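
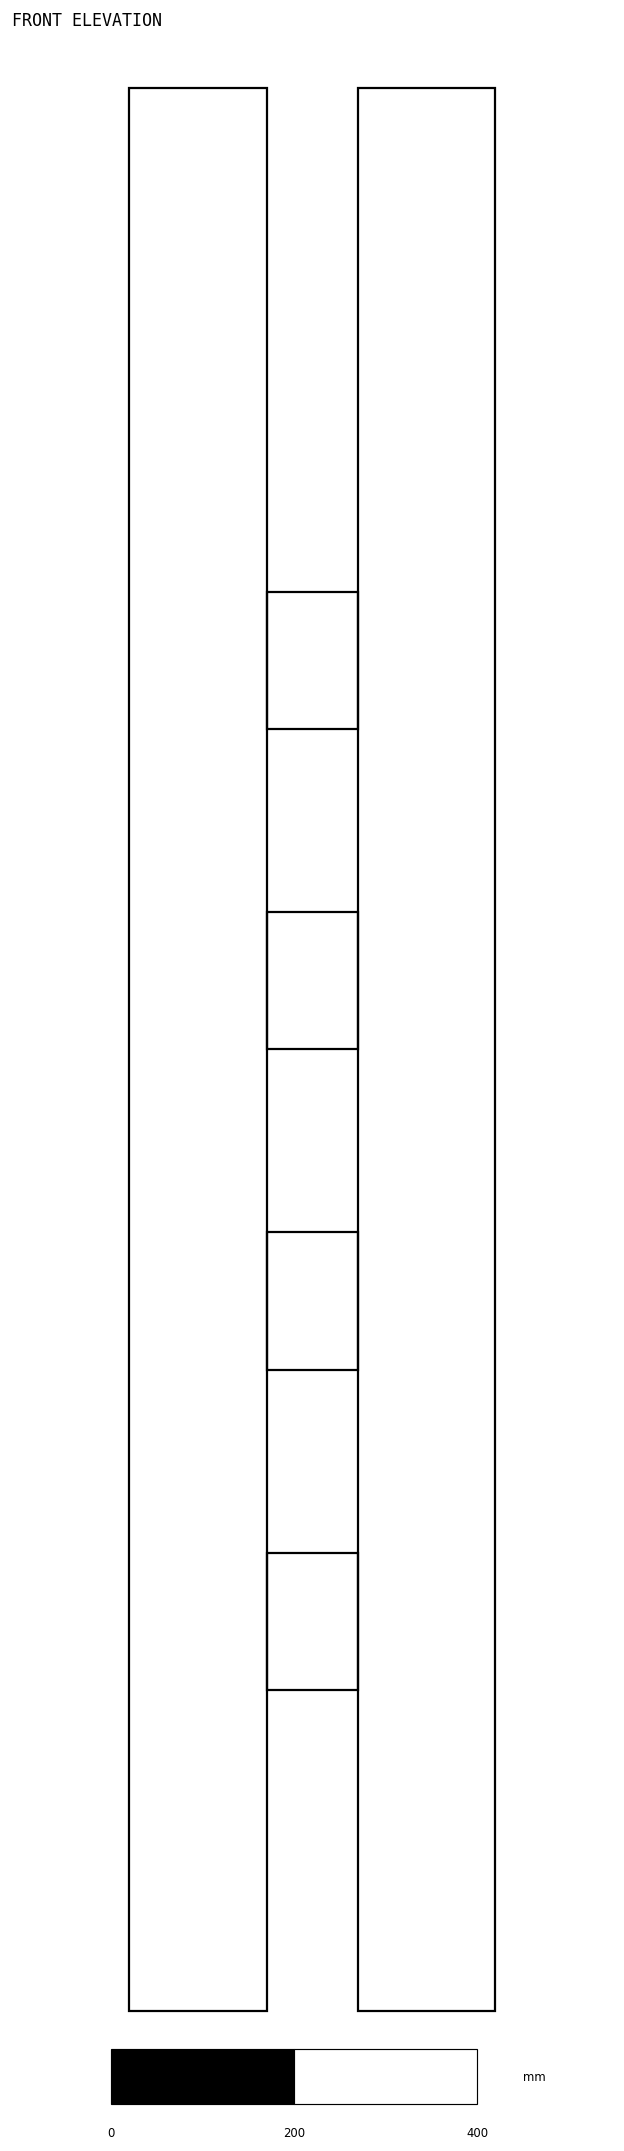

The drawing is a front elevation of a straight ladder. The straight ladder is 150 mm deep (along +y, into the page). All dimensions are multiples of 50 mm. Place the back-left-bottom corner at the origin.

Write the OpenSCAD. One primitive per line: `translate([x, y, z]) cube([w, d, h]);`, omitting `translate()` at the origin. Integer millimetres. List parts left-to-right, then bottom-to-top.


cube([150, 150, 2100]);
translate([150, 0, 350]) cube([100, 150, 150]);
translate([150, 0, 700]) cube([100, 150, 150]);
translate([150, 0, 1050]) cube([100, 150, 150]);
translate([150, 0, 1400]) cube([100, 150, 150]);
translate([250, 0, 0]) cube([150, 150, 2100]);


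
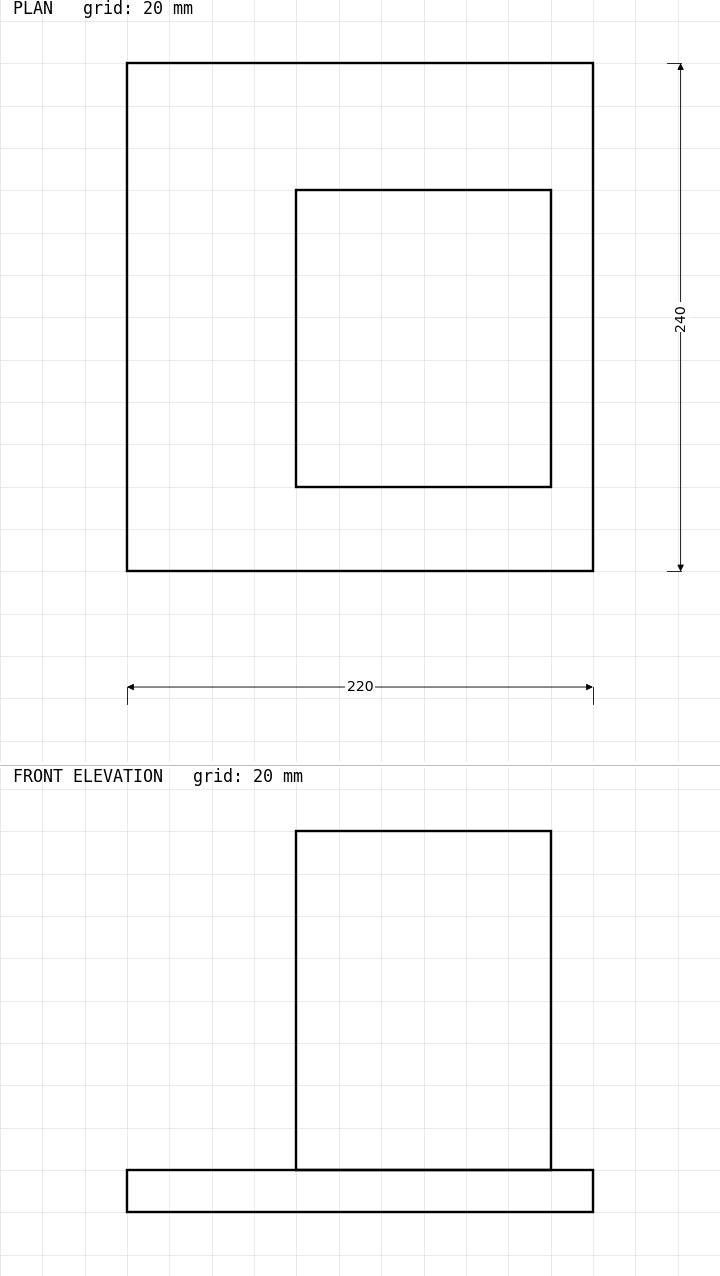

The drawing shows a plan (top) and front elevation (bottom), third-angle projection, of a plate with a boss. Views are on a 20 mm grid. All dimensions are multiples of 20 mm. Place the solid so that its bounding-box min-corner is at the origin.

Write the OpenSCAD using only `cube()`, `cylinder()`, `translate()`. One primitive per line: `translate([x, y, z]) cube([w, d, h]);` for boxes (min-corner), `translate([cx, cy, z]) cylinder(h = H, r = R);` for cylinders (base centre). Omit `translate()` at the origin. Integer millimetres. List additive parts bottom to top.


cube([220, 240, 20]);
translate([80, 40, 20]) cube([120, 140, 160]);


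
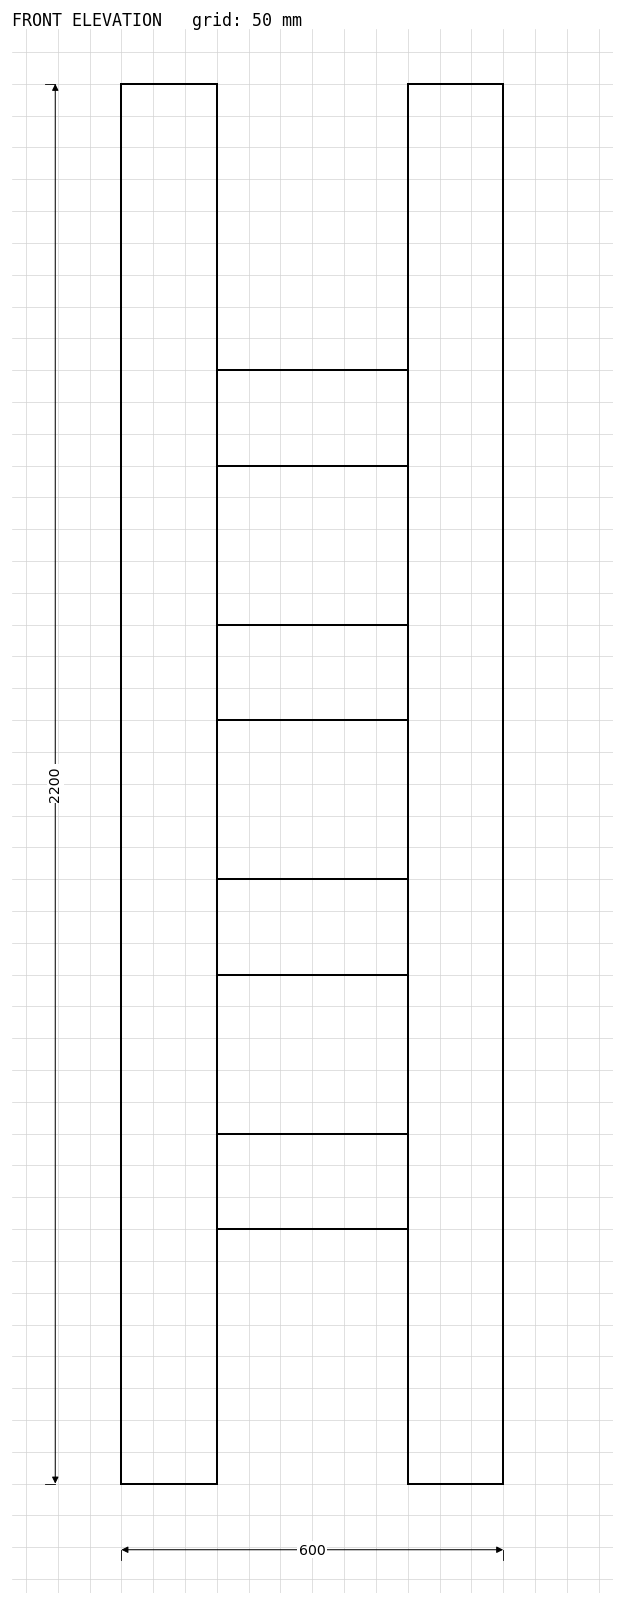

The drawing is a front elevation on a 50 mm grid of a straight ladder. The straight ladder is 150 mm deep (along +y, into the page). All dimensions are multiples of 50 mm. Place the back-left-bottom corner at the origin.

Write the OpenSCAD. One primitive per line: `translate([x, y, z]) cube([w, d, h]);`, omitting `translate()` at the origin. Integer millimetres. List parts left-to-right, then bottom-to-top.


cube([150, 150, 2200]);
translate([150, 0, 400]) cube([300, 150, 150]);
translate([150, 0, 800]) cube([300, 150, 150]);
translate([150, 0, 1200]) cube([300, 150, 150]);
translate([150, 0, 1600]) cube([300, 150, 150]);
translate([450, 0, 0]) cube([150, 150, 2200]);


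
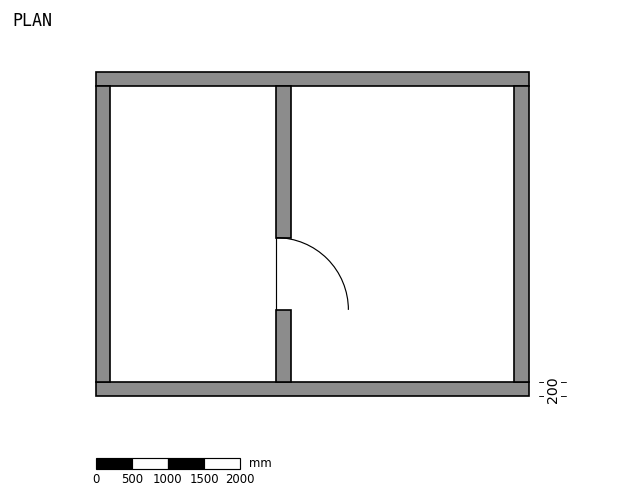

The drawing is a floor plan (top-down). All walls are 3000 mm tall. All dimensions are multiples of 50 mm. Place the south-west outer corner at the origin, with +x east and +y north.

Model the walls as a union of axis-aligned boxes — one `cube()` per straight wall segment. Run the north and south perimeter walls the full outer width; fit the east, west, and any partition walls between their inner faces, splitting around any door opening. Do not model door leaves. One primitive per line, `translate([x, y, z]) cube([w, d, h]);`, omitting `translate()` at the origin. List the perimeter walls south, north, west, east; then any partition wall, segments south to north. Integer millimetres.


cube([6000, 200, 3000]);
translate([0, 4300, 0]) cube([6000, 200, 3000]);
translate([0, 200, 0]) cube([200, 4100, 3000]);
translate([5800, 200, 0]) cube([200, 4100, 3000]);
translate([2500, 200, 0]) cube([200, 1000, 3000]);
translate([2500, 2200, 0]) cube([200, 2100, 3000]);


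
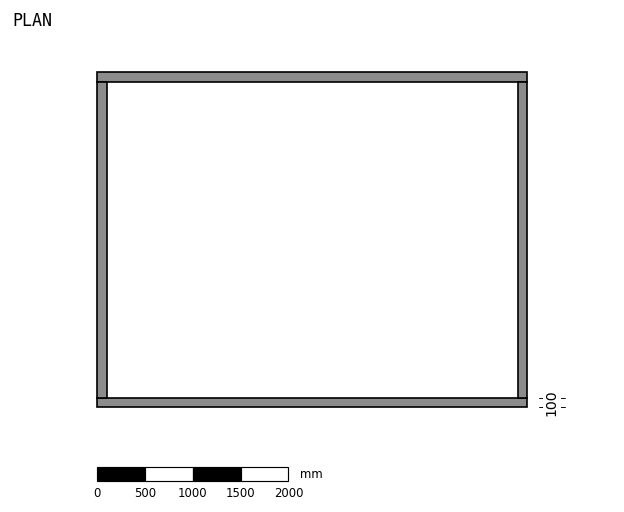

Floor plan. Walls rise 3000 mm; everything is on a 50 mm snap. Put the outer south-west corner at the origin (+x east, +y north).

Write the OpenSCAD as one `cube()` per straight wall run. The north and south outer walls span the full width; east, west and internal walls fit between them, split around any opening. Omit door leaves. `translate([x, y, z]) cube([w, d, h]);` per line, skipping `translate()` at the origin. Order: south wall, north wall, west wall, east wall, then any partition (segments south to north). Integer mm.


cube([4500, 100, 3000]);
translate([0, 3400, 0]) cube([4500, 100, 3000]);
translate([0, 100, 0]) cube([100, 3300, 3000]);
translate([4400, 100, 0]) cube([100, 3300, 3000]);


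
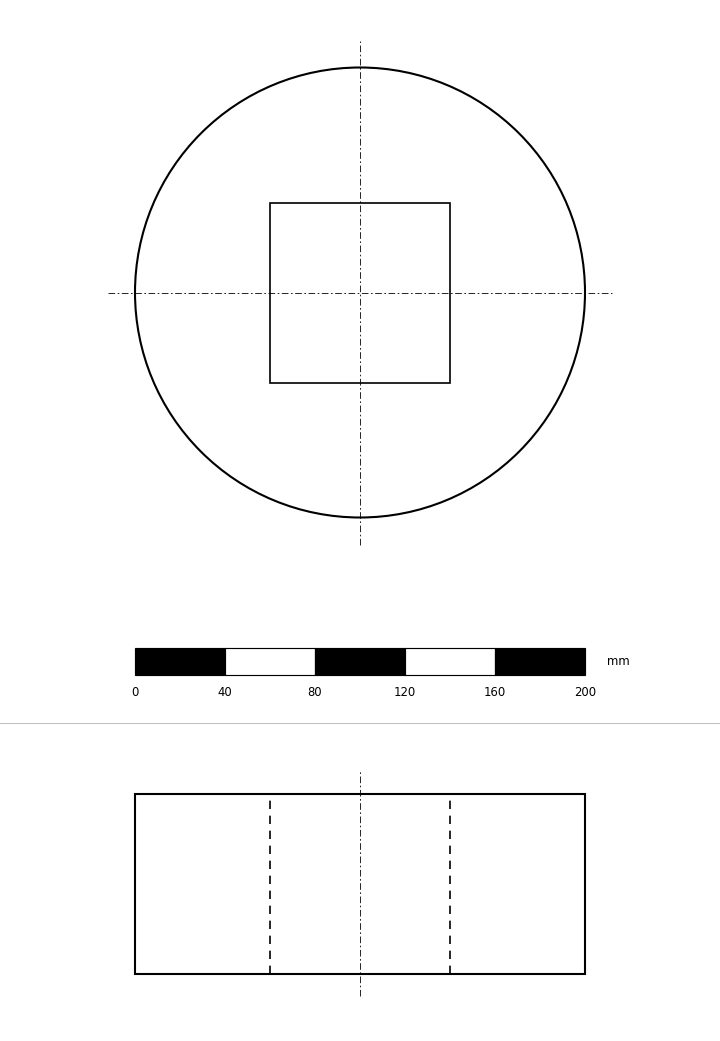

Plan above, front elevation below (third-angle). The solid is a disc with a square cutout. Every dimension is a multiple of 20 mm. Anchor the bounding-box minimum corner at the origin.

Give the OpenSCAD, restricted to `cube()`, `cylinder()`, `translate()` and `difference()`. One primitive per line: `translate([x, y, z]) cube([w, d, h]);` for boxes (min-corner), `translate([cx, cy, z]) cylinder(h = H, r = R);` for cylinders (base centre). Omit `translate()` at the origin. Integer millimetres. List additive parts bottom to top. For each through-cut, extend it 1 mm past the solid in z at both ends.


difference() {
  translate([100, 100, 0]) cylinder(h = 80, r = 100);
  translate([60, 60, -1]) cube([80, 80, 82]);
}


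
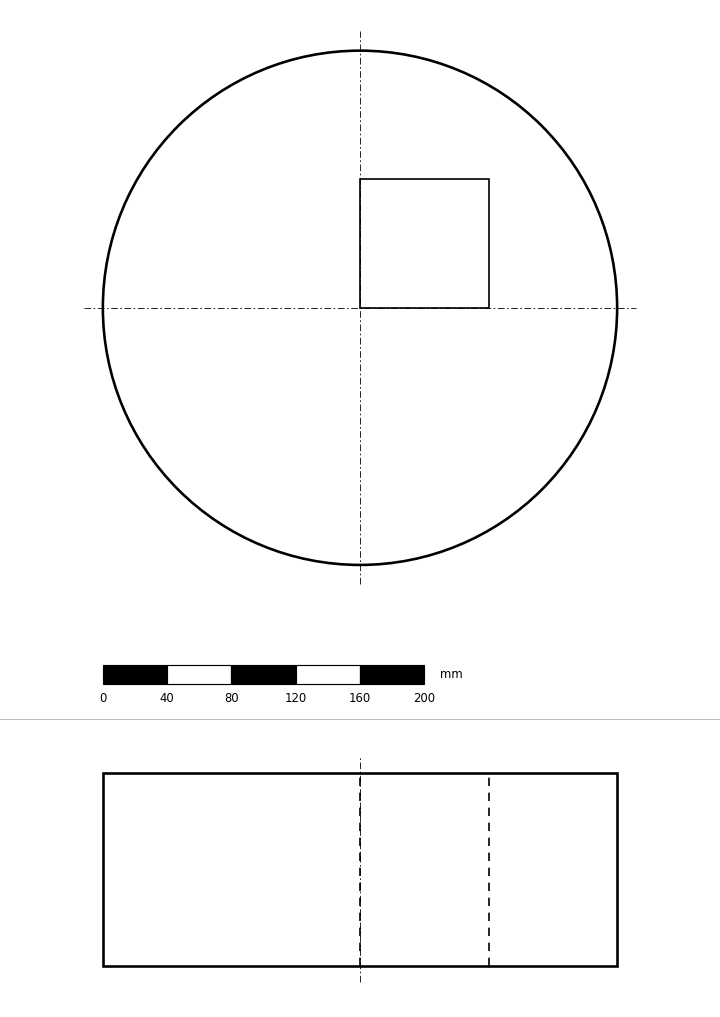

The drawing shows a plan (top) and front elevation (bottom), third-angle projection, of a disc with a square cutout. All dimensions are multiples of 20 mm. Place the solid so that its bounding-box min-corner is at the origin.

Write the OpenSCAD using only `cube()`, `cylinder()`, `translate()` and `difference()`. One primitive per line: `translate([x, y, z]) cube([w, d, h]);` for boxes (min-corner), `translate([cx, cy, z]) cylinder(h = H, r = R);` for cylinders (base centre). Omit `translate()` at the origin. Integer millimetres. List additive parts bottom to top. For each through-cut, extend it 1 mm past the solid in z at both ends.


difference() {
  translate([160, 160, 0]) cylinder(h = 120, r = 160);
  translate([160, 160, -1]) cube([80, 80, 122]);
}


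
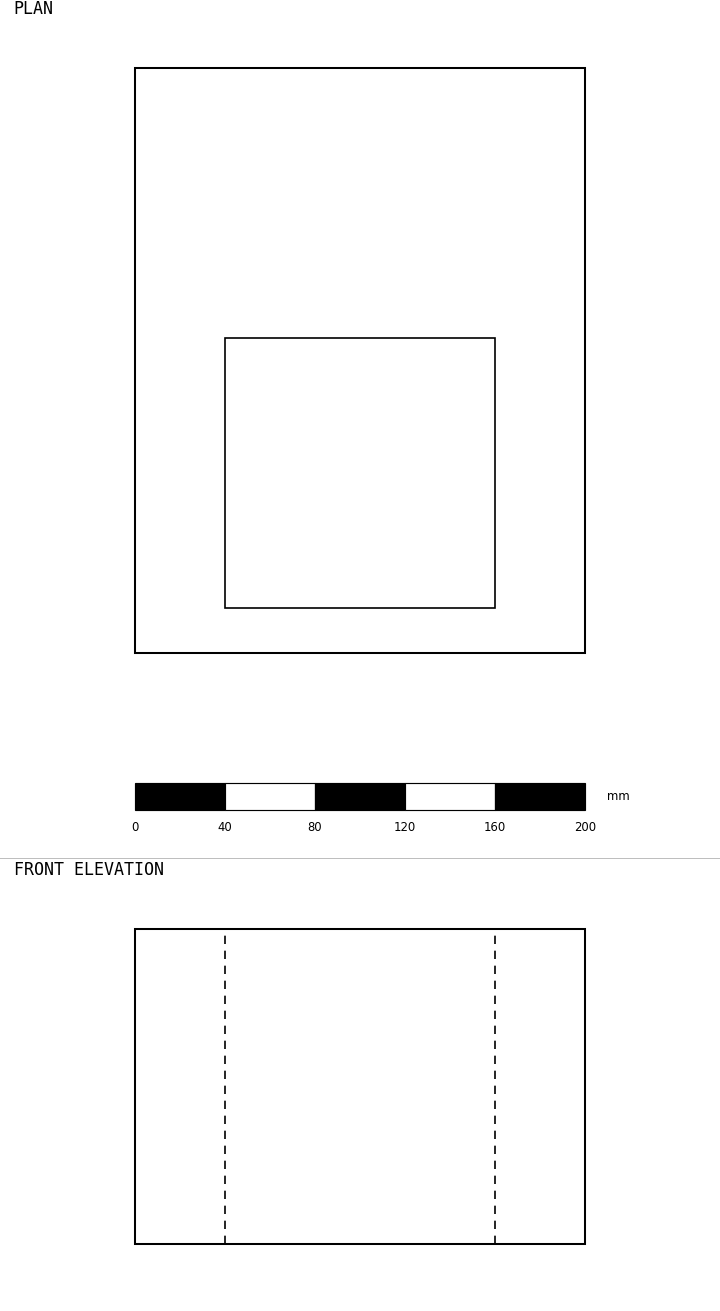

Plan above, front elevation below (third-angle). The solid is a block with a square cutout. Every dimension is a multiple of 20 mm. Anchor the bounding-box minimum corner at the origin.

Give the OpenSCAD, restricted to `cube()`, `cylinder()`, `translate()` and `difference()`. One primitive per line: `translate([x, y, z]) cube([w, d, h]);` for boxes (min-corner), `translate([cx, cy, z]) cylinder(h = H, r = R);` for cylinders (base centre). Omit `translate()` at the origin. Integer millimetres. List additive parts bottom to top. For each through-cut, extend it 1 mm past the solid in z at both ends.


difference() {
  cube([200, 260, 140]);
  translate([40, 20, -1]) cube([120, 120, 142]);
}


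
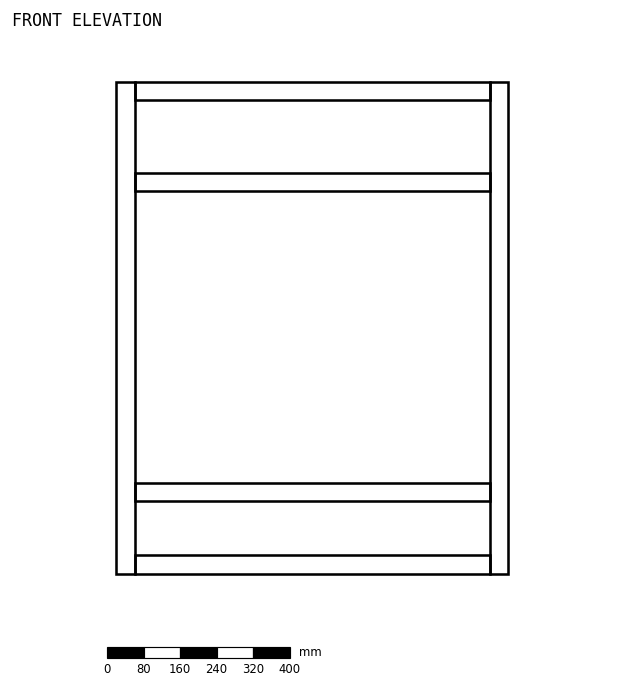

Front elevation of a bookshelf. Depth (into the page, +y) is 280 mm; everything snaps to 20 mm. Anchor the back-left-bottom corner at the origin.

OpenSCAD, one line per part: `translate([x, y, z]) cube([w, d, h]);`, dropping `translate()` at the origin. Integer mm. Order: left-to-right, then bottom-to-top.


cube([40, 280, 1080]);
translate([40, 0, 0]) cube([780, 280, 40]);
translate([40, 0, 160]) cube([780, 280, 40]);
translate([40, 0, 840]) cube([780, 280, 40]);
translate([40, 0, 1040]) cube([780, 280, 40]);
translate([820, 0, 0]) cube([40, 280, 1080]);


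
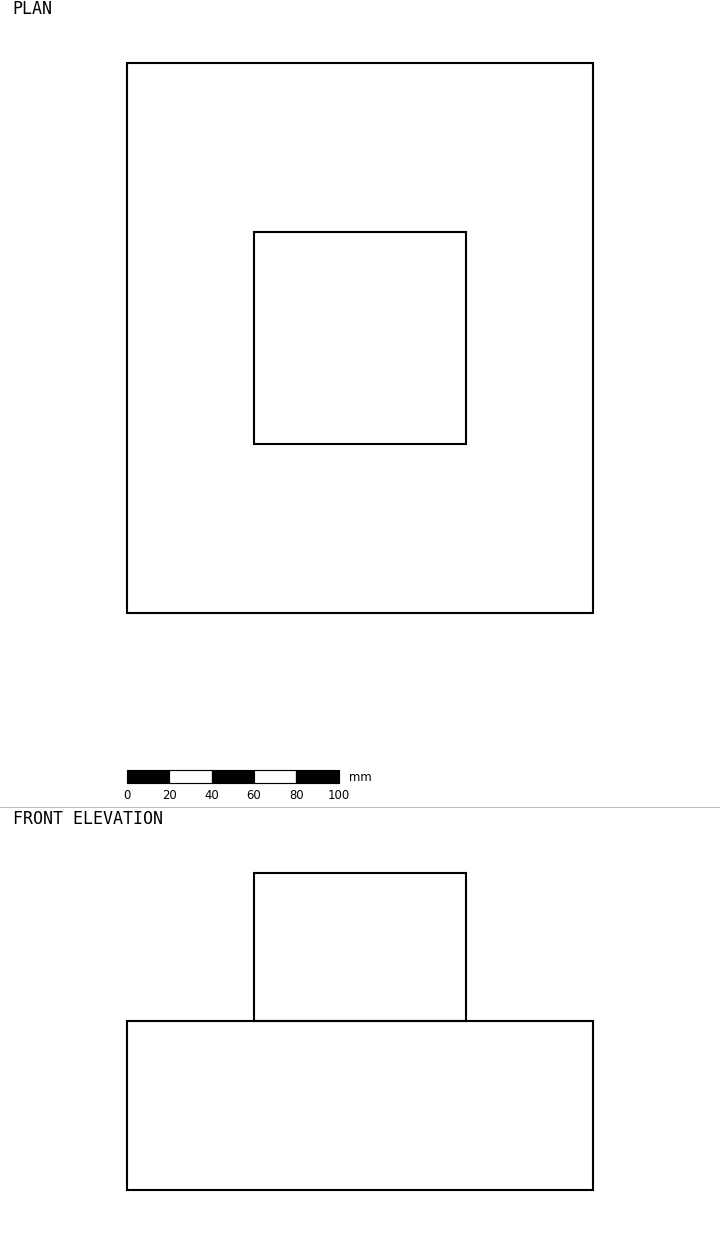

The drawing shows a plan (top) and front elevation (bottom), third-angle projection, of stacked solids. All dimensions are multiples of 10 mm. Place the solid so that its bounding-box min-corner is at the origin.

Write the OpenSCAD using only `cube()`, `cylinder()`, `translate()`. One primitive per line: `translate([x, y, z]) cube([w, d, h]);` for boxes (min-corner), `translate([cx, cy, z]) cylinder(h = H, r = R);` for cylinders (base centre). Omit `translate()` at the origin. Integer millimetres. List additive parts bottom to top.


cube([220, 260, 80]);
translate([60, 80, 80]) cube([100, 100, 70]);


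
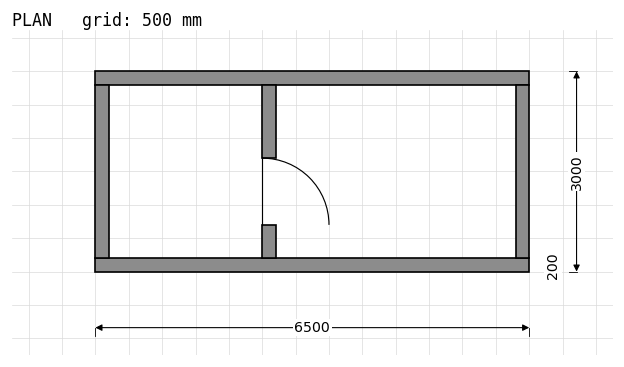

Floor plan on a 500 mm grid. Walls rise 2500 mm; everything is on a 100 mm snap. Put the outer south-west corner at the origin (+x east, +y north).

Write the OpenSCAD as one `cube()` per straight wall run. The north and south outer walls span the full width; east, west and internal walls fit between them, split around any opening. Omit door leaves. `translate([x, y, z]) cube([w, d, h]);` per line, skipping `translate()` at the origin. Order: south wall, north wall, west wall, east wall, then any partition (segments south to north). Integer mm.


cube([6500, 200, 2500]);
translate([0, 2800, 0]) cube([6500, 200, 2500]);
translate([0, 200, 0]) cube([200, 2600, 2500]);
translate([6300, 200, 0]) cube([200, 2600, 2500]);
translate([2500, 200, 0]) cube([200, 500, 2500]);
translate([2500, 1700, 0]) cube([200, 1100, 2500]);


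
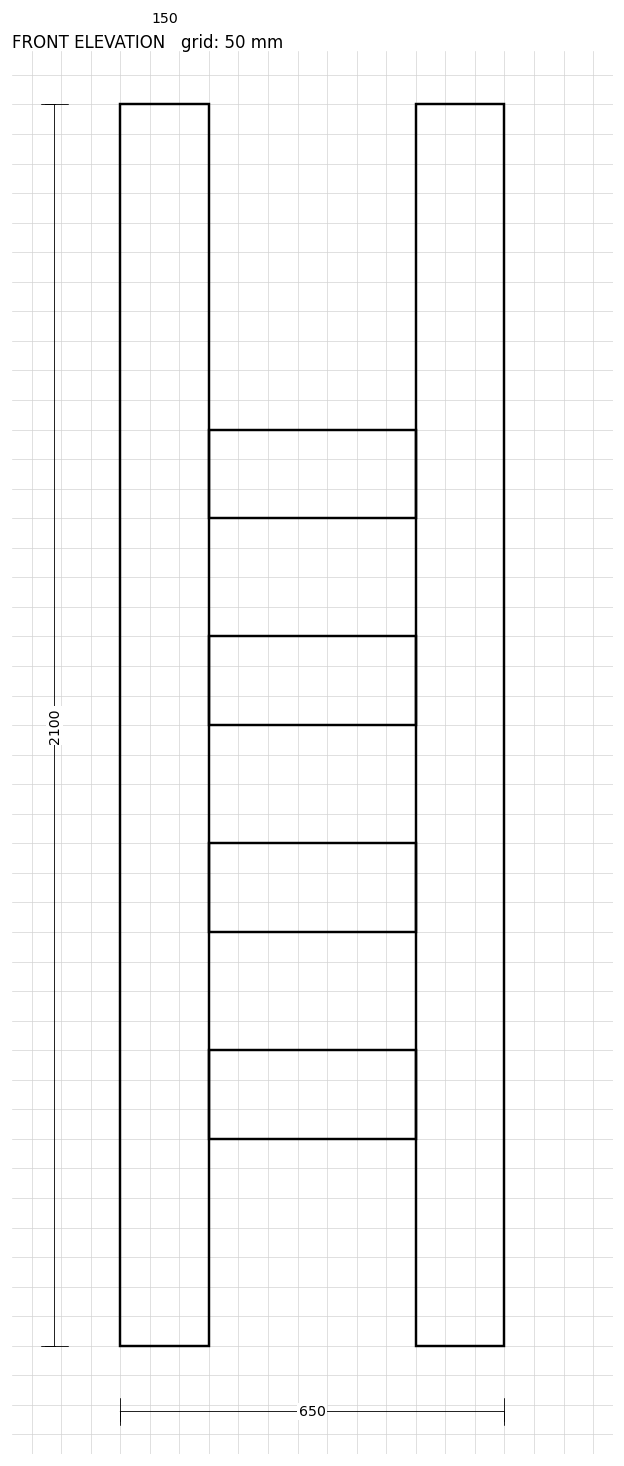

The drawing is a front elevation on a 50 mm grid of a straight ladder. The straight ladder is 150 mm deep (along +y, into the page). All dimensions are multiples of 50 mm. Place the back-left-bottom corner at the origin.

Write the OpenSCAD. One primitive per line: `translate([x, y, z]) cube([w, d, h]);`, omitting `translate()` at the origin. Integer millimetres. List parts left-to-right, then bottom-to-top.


cube([150, 150, 2100]);
translate([150, 0, 350]) cube([350, 150, 150]);
translate([150, 0, 700]) cube([350, 150, 150]);
translate([150, 0, 1050]) cube([350, 150, 150]);
translate([150, 0, 1400]) cube([350, 150, 150]);
translate([500, 0, 0]) cube([150, 150, 2100]);


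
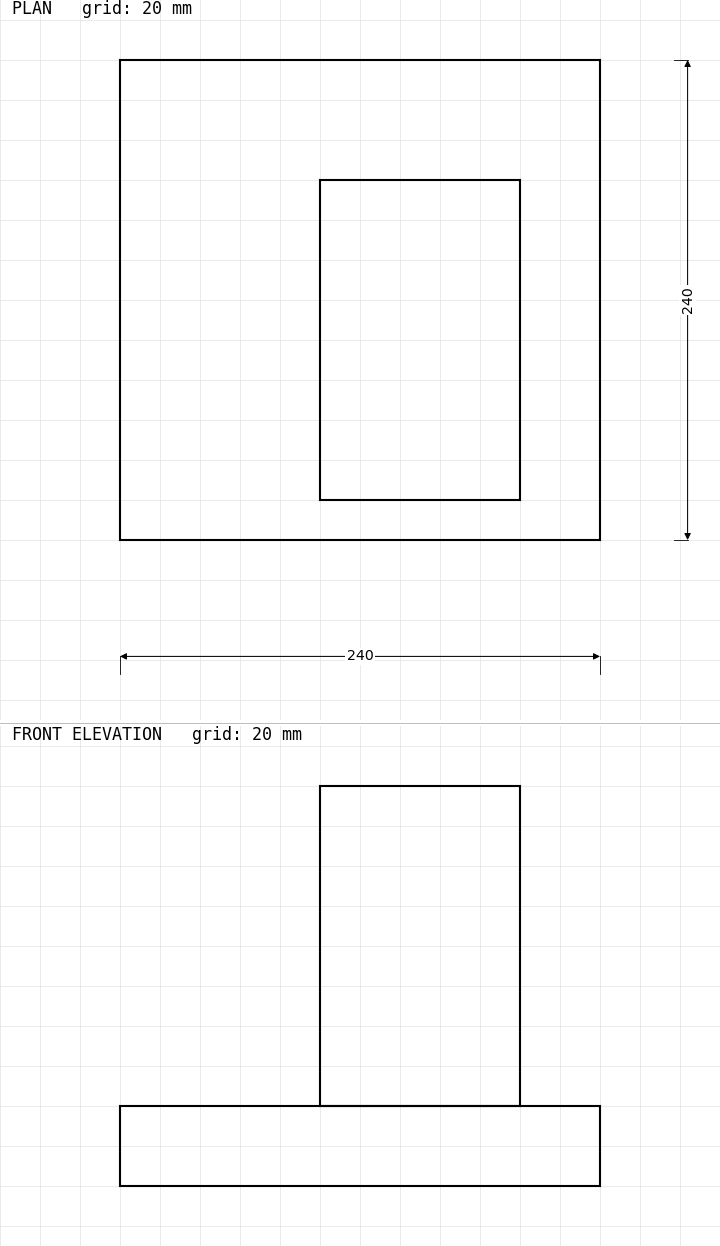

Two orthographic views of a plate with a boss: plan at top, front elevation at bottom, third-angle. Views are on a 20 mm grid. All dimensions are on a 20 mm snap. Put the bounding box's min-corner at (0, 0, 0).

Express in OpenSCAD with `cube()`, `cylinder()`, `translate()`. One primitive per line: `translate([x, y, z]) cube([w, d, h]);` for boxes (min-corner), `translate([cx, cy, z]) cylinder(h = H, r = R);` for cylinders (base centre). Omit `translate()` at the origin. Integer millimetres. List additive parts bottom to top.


cube([240, 240, 40]);
translate([100, 20, 40]) cube([100, 160, 160]);


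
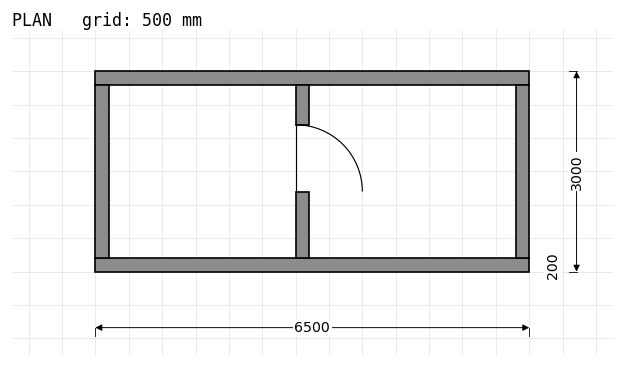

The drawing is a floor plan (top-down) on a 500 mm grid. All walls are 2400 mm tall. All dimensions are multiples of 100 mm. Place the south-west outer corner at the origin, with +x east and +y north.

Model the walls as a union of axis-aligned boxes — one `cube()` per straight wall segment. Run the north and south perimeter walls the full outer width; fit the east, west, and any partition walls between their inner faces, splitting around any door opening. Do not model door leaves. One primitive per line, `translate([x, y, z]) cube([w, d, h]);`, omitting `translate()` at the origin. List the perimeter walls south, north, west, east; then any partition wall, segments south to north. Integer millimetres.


cube([6500, 200, 2400]);
translate([0, 2800, 0]) cube([6500, 200, 2400]);
translate([0, 200, 0]) cube([200, 2600, 2400]);
translate([6300, 200, 0]) cube([200, 2600, 2400]);
translate([3000, 200, 0]) cube([200, 1000, 2400]);
translate([3000, 2200, 0]) cube([200, 600, 2400]);


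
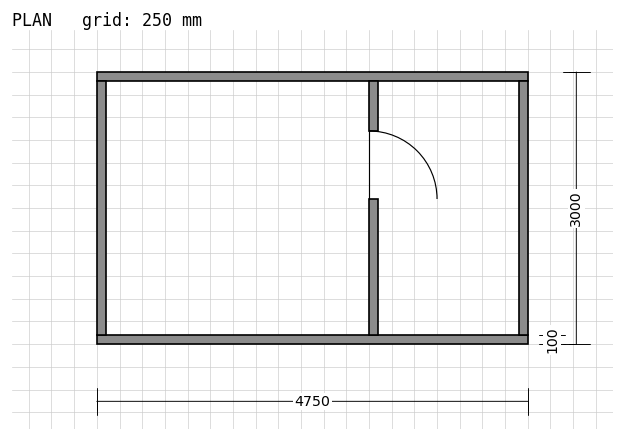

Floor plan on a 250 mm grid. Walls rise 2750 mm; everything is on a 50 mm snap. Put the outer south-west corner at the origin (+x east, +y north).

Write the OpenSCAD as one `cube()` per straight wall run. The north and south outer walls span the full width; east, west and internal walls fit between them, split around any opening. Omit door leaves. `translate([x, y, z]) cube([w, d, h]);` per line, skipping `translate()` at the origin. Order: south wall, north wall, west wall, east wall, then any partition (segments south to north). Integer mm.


cube([4750, 100, 2750]);
translate([0, 2900, 0]) cube([4750, 100, 2750]);
translate([0, 100, 0]) cube([100, 2800, 2750]);
translate([4650, 100, 0]) cube([100, 2800, 2750]);
translate([3000, 100, 0]) cube([100, 1500, 2750]);
translate([3000, 2350, 0]) cube([100, 550, 2750]);


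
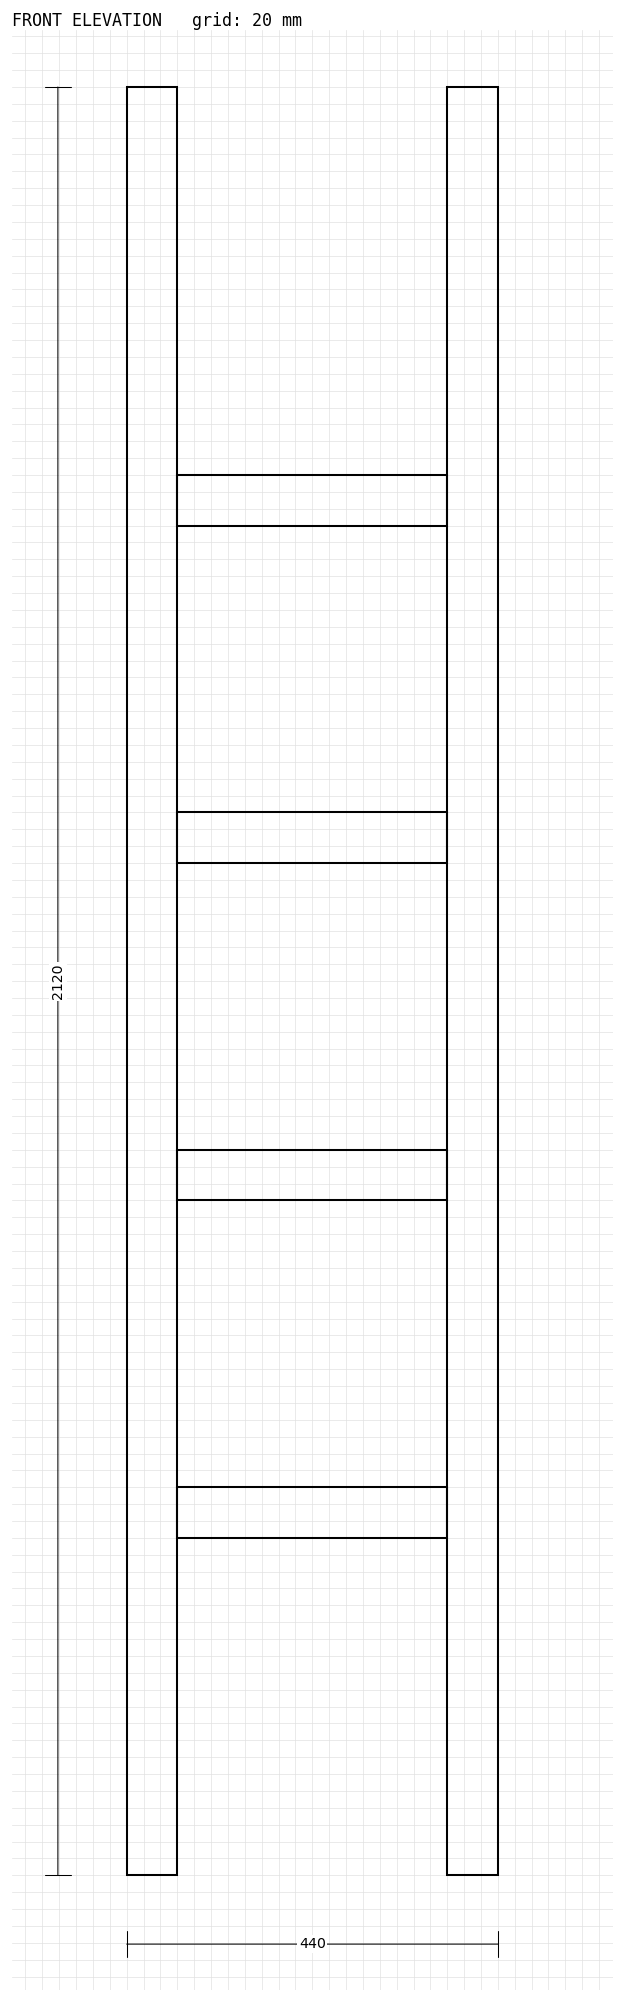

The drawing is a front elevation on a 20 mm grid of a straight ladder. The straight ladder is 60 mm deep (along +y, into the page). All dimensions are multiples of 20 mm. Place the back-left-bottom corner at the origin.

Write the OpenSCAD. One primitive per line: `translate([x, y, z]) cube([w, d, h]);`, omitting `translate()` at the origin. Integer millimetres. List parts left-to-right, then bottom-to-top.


cube([60, 60, 2120]);
translate([60, 0, 400]) cube([320, 60, 60]);
translate([60, 0, 800]) cube([320, 60, 60]);
translate([60, 0, 1200]) cube([320, 60, 60]);
translate([60, 0, 1600]) cube([320, 60, 60]);
translate([380, 0, 0]) cube([60, 60, 2120]);


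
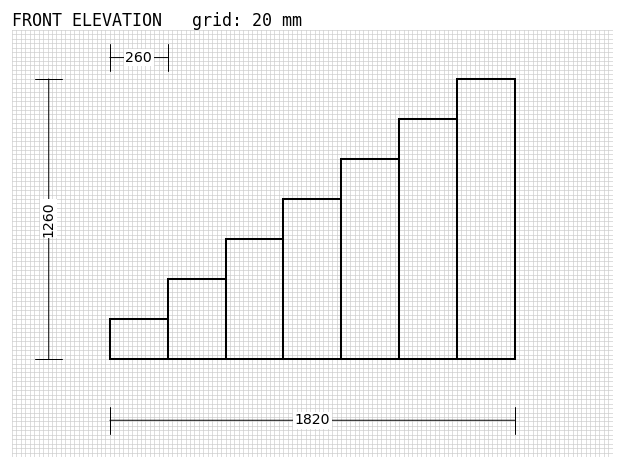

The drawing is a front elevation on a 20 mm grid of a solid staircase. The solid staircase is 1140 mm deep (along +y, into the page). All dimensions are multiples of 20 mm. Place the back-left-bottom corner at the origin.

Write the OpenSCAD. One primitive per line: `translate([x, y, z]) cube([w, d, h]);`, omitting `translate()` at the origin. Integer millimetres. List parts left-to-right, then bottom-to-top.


cube([260, 1140, 180]);
translate([260, 0, 0]) cube([260, 1140, 360]);
translate([520, 0, 0]) cube([260, 1140, 540]);
translate([780, 0, 0]) cube([260, 1140, 720]);
translate([1040, 0, 0]) cube([260, 1140, 900]);
translate([1300, 0, 0]) cube([260, 1140, 1080]);
translate([1560, 0, 0]) cube([260, 1140, 1260]);


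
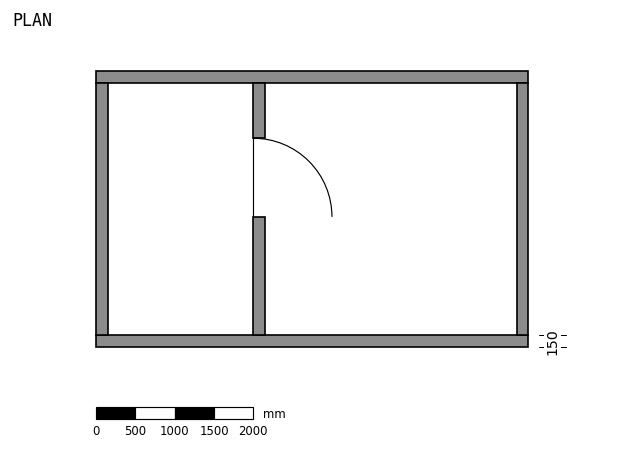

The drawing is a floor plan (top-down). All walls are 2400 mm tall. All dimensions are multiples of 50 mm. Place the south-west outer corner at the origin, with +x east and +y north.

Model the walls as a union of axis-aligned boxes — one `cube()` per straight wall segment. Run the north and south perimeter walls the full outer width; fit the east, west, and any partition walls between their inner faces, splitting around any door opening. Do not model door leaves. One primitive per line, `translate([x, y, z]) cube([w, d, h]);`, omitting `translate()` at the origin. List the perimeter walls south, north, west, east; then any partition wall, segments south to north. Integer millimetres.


cube([5500, 150, 2400]);
translate([0, 3350, 0]) cube([5500, 150, 2400]);
translate([0, 150, 0]) cube([150, 3200, 2400]);
translate([5350, 150, 0]) cube([150, 3200, 2400]);
translate([2000, 150, 0]) cube([150, 1500, 2400]);
translate([2000, 2650, 0]) cube([150, 700, 2400]);


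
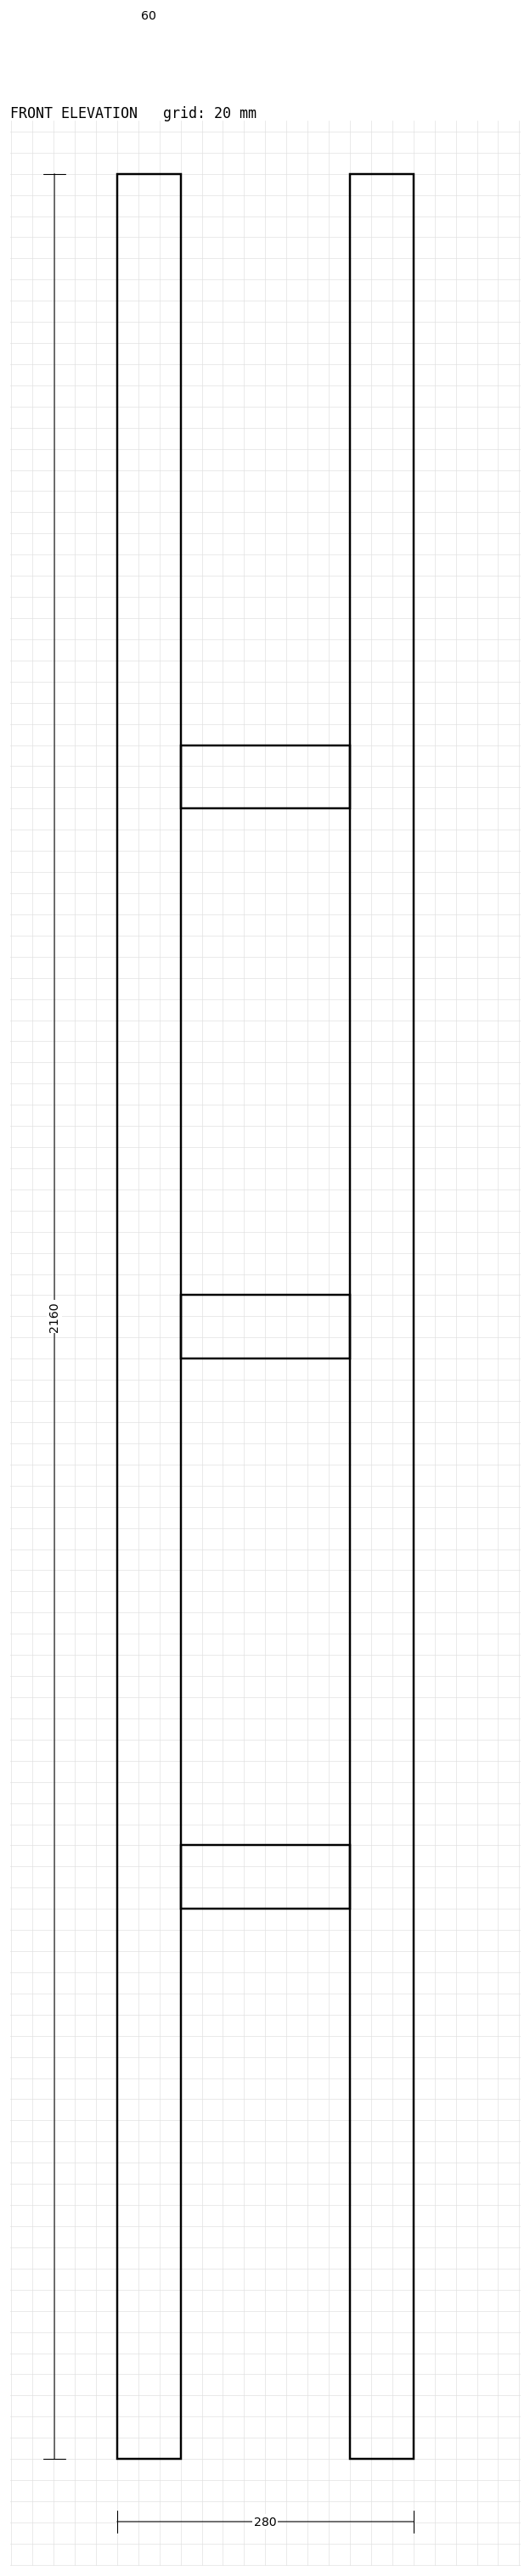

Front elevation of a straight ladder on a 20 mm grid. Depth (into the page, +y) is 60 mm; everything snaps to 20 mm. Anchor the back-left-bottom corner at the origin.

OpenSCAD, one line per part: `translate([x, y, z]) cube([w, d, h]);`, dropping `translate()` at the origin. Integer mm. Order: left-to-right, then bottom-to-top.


cube([60, 60, 2160]);
translate([60, 0, 520]) cube([160, 60, 60]);
translate([60, 0, 1040]) cube([160, 60, 60]);
translate([60, 0, 1560]) cube([160, 60, 60]);
translate([220, 0, 0]) cube([60, 60, 2160]);


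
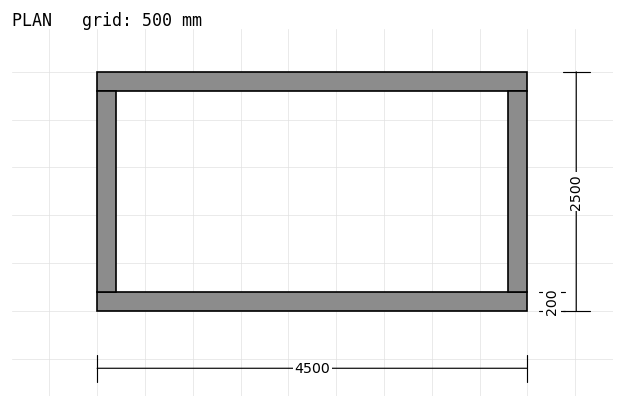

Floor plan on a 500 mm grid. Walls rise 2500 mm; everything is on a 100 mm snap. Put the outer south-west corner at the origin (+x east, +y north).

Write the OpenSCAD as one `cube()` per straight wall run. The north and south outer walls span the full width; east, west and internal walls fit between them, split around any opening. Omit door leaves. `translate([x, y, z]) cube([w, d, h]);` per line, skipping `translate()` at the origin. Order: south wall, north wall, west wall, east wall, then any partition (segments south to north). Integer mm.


cube([4500, 200, 2500]);
translate([0, 2300, 0]) cube([4500, 200, 2500]);
translate([0, 200, 0]) cube([200, 2100, 2500]);
translate([4300, 200, 0]) cube([200, 2100, 2500]);


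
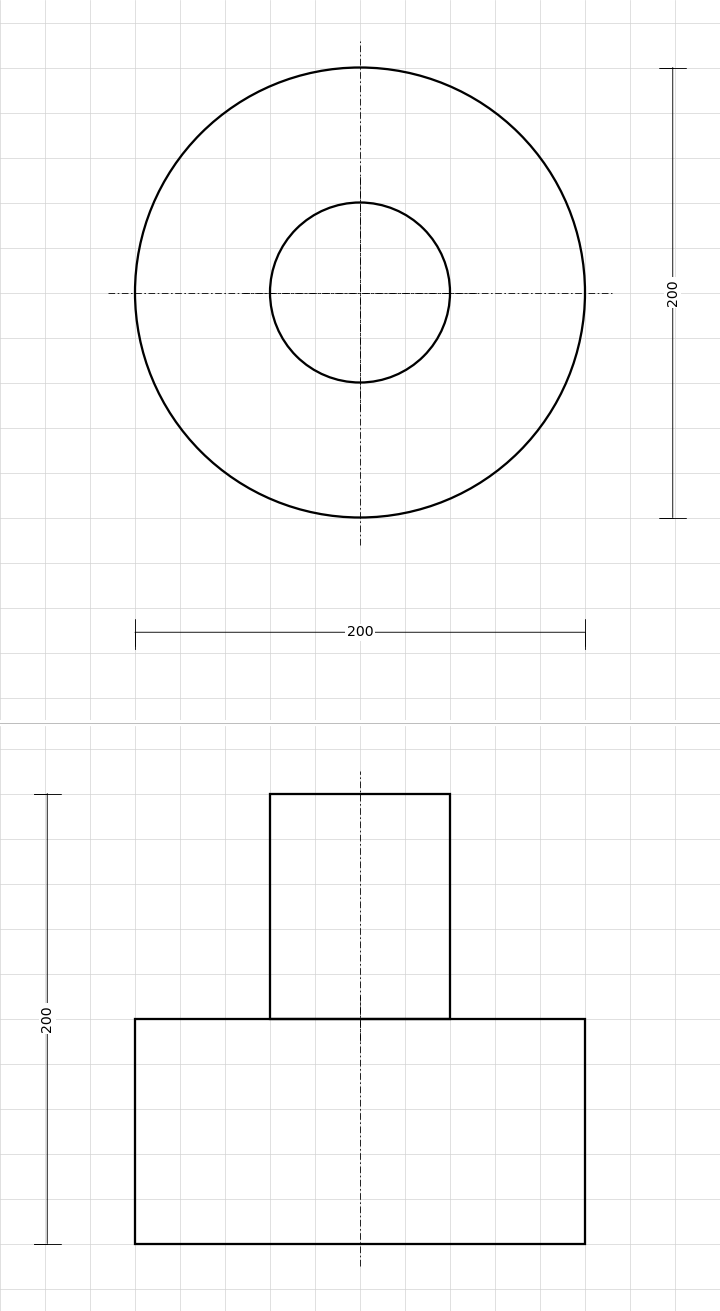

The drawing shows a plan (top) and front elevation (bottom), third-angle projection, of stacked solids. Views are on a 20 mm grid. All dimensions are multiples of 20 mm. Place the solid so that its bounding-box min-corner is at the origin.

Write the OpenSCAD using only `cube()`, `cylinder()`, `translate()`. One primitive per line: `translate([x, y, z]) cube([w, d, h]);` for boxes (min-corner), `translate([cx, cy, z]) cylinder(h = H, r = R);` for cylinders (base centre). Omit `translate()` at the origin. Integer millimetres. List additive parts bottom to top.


translate([100, 100, 0]) cylinder(h = 100, r = 100);
translate([100, 100, 100]) cylinder(h = 100, r = 40);


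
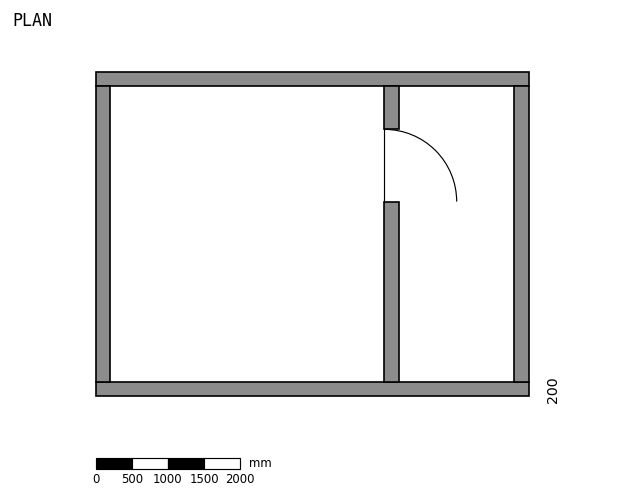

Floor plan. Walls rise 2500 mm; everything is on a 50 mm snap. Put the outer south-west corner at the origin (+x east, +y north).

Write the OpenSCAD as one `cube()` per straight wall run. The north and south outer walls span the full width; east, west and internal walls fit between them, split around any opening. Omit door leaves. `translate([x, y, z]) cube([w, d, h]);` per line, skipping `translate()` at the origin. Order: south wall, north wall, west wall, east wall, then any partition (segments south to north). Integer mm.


cube([6000, 200, 2500]);
translate([0, 4300, 0]) cube([6000, 200, 2500]);
translate([0, 200, 0]) cube([200, 4100, 2500]);
translate([5800, 200, 0]) cube([200, 4100, 2500]);
translate([4000, 200, 0]) cube([200, 2500, 2500]);
translate([4000, 3700, 0]) cube([200, 600, 2500]);


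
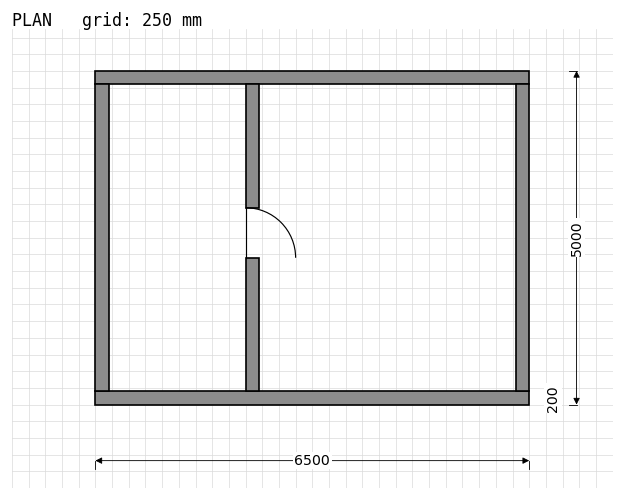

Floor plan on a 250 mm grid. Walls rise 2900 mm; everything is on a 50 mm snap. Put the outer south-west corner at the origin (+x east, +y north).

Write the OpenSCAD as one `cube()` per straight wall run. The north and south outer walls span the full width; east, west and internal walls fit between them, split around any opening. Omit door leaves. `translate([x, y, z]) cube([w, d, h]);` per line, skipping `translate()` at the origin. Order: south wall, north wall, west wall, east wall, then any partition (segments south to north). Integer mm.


cube([6500, 200, 2900]);
translate([0, 4800, 0]) cube([6500, 200, 2900]);
translate([0, 200, 0]) cube([200, 4600, 2900]);
translate([6300, 200, 0]) cube([200, 4600, 2900]);
translate([2250, 200, 0]) cube([200, 2000, 2900]);
translate([2250, 2950, 0]) cube([200, 1850, 2900]);


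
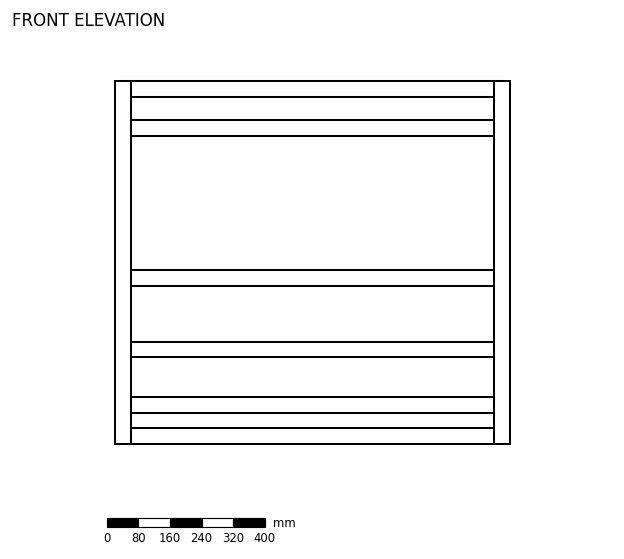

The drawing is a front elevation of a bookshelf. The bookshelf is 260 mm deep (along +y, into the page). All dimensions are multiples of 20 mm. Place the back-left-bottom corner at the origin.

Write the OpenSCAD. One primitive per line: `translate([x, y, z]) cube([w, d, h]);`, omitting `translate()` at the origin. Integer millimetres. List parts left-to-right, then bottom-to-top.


cube([40, 260, 920]);
translate([40, 0, 0]) cube([920, 260, 40]);
translate([40, 0, 80]) cube([920, 260, 40]);
translate([40, 0, 220]) cube([920, 260, 40]);
translate([40, 0, 400]) cube([920, 260, 40]);
translate([40, 0, 780]) cube([920, 260, 40]);
translate([40, 0, 880]) cube([920, 260, 40]);
translate([960, 0, 0]) cube([40, 260, 920]);


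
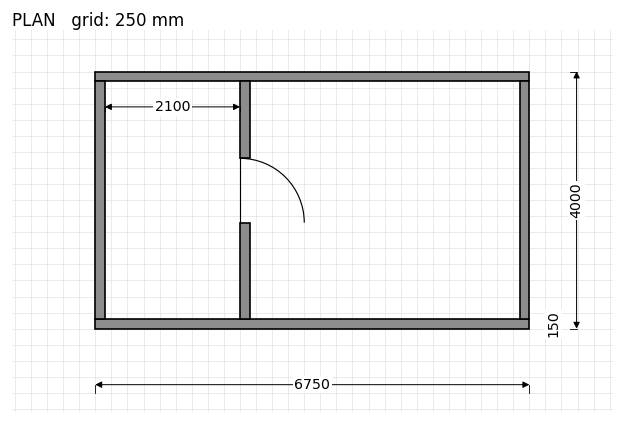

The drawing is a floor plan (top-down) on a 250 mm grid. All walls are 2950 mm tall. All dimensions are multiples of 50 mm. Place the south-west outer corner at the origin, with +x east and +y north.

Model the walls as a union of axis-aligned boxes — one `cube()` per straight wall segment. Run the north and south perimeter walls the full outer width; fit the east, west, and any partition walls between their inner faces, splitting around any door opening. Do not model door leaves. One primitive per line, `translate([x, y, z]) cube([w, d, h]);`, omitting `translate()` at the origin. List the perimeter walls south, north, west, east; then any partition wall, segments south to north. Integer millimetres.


cube([6750, 150, 2950]);
translate([0, 3850, 0]) cube([6750, 150, 2950]);
translate([0, 150, 0]) cube([150, 3700, 2950]);
translate([6600, 150, 0]) cube([150, 3700, 2950]);
translate([2250, 150, 0]) cube([150, 1500, 2950]);
translate([2250, 2650, 0]) cube([150, 1200, 2950]);


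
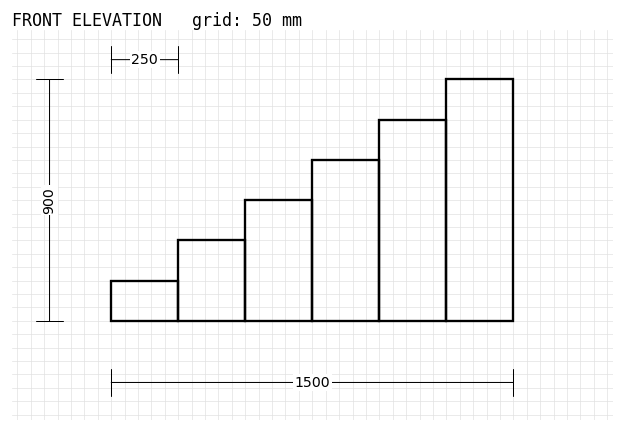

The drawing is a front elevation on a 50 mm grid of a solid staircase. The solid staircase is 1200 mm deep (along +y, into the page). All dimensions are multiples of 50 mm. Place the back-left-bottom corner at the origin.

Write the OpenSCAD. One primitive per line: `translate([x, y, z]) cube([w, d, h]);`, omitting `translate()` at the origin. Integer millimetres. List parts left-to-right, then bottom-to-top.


cube([250, 1200, 150]);
translate([250, 0, 0]) cube([250, 1200, 300]);
translate([500, 0, 0]) cube([250, 1200, 450]);
translate([750, 0, 0]) cube([250, 1200, 600]);
translate([1000, 0, 0]) cube([250, 1200, 750]);
translate([1250, 0, 0]) cube([250, 1200, 900]);


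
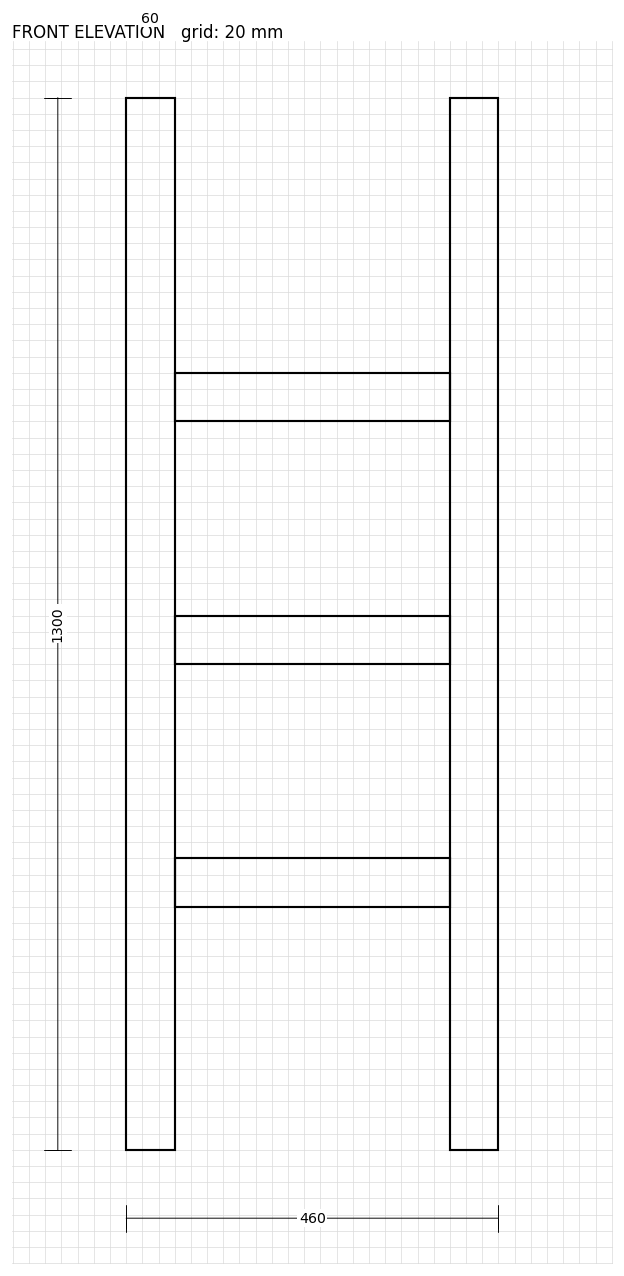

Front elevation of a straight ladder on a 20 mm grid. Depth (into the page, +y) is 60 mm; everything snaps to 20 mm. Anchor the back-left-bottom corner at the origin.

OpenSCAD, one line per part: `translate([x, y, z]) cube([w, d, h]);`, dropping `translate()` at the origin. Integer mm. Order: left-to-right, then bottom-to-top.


cube([60, 60, 1300]);
translate([60, 0, 300]) cube([340, 60, 60]);
translate([60, 0, 600]) cube([340, 60, 60]);
translate([60, 0, 900]) cube([340, 60, 60]);
translate([400, 0, 0]) cube([60, 60, 1300]);


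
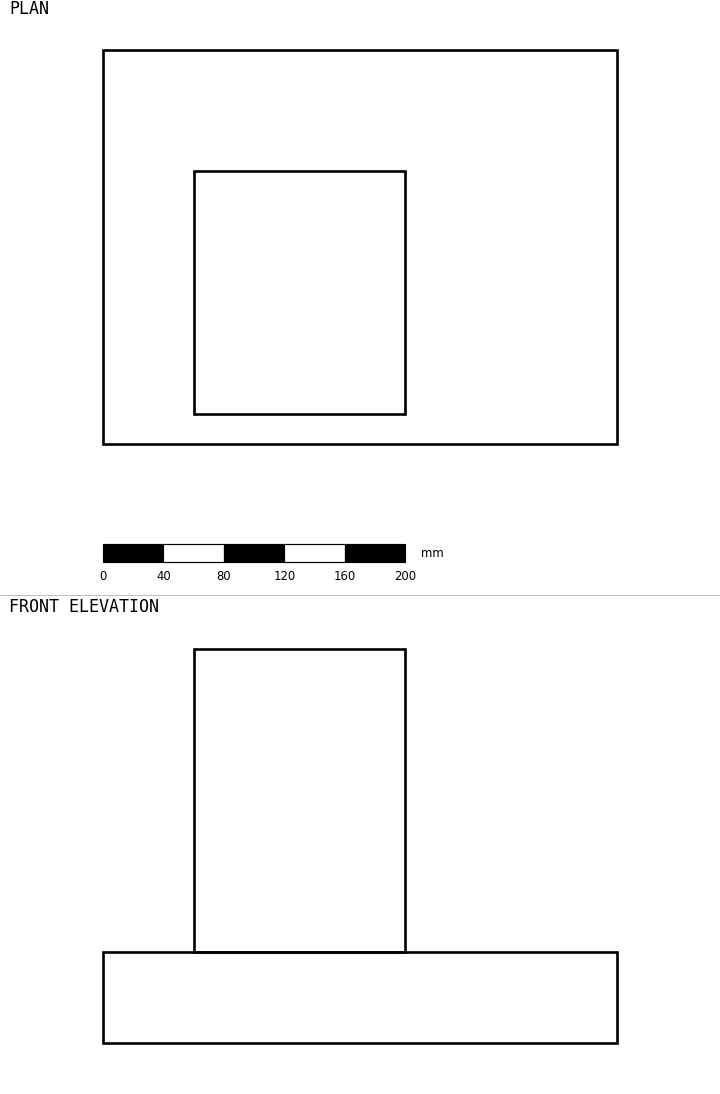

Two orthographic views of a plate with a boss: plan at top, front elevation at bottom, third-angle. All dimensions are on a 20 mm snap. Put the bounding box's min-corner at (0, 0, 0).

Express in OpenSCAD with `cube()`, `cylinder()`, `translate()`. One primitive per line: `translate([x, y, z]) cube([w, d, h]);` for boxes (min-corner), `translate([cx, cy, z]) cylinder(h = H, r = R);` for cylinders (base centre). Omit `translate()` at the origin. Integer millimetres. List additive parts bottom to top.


cube([340, 260, 60]);
translate([60, 20, 60]) cube([140, 160, 200]);


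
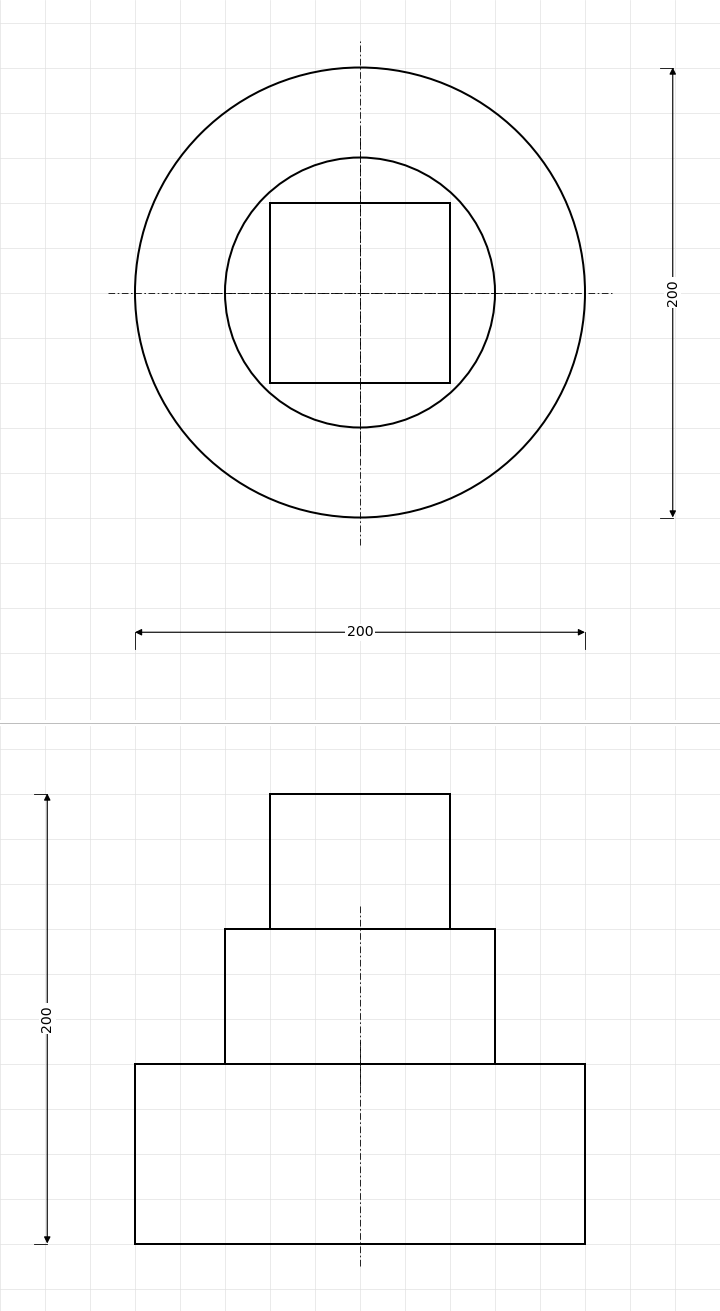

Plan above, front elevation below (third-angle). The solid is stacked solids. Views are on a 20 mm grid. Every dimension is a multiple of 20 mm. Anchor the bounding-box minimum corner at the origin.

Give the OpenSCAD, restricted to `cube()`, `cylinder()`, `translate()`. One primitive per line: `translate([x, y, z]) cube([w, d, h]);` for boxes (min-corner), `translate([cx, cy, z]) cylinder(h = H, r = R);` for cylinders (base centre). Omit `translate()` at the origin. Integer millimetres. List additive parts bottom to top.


translate([100, 100, 0]) cylinder(h = 80, r = 100);
translate([100, 100, 80]) cylinder(h = 60, r = 60);
translate([60, 60, 140]) cube([80, 80, 60]);


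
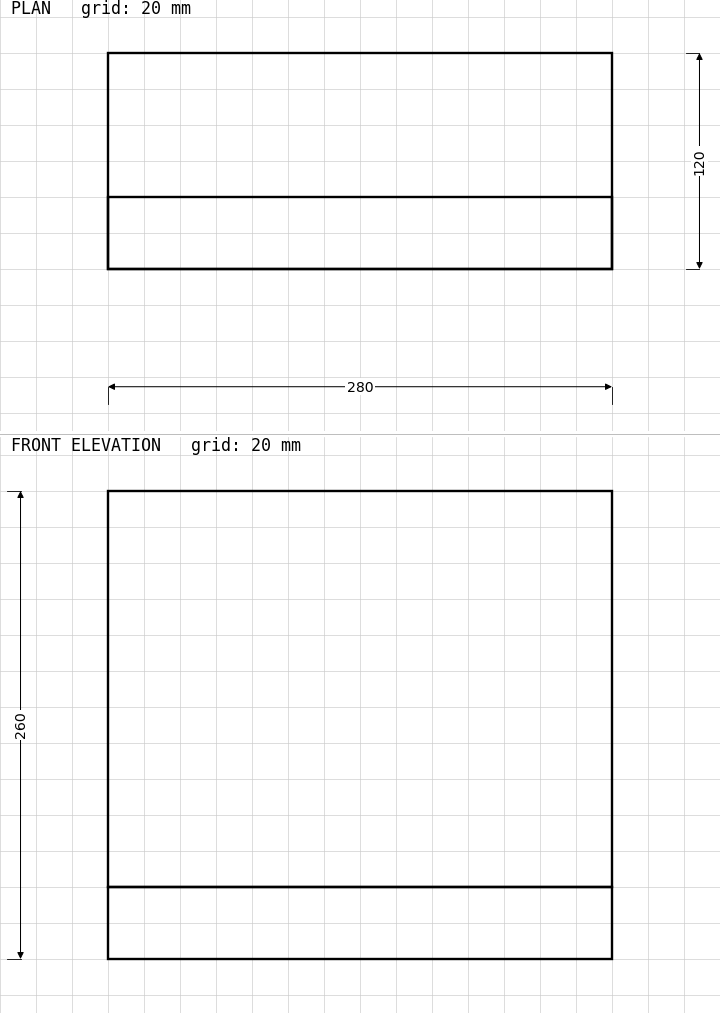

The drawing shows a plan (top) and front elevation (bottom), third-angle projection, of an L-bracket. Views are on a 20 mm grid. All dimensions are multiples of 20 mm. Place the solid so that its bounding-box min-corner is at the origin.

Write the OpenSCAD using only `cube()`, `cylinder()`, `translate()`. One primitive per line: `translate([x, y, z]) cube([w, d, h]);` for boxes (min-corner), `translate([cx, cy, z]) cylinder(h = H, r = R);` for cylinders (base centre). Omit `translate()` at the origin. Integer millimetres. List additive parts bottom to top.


cube([280, 120, 40]);
translate([0, 0, 40]) cube([280, 40, 220]);


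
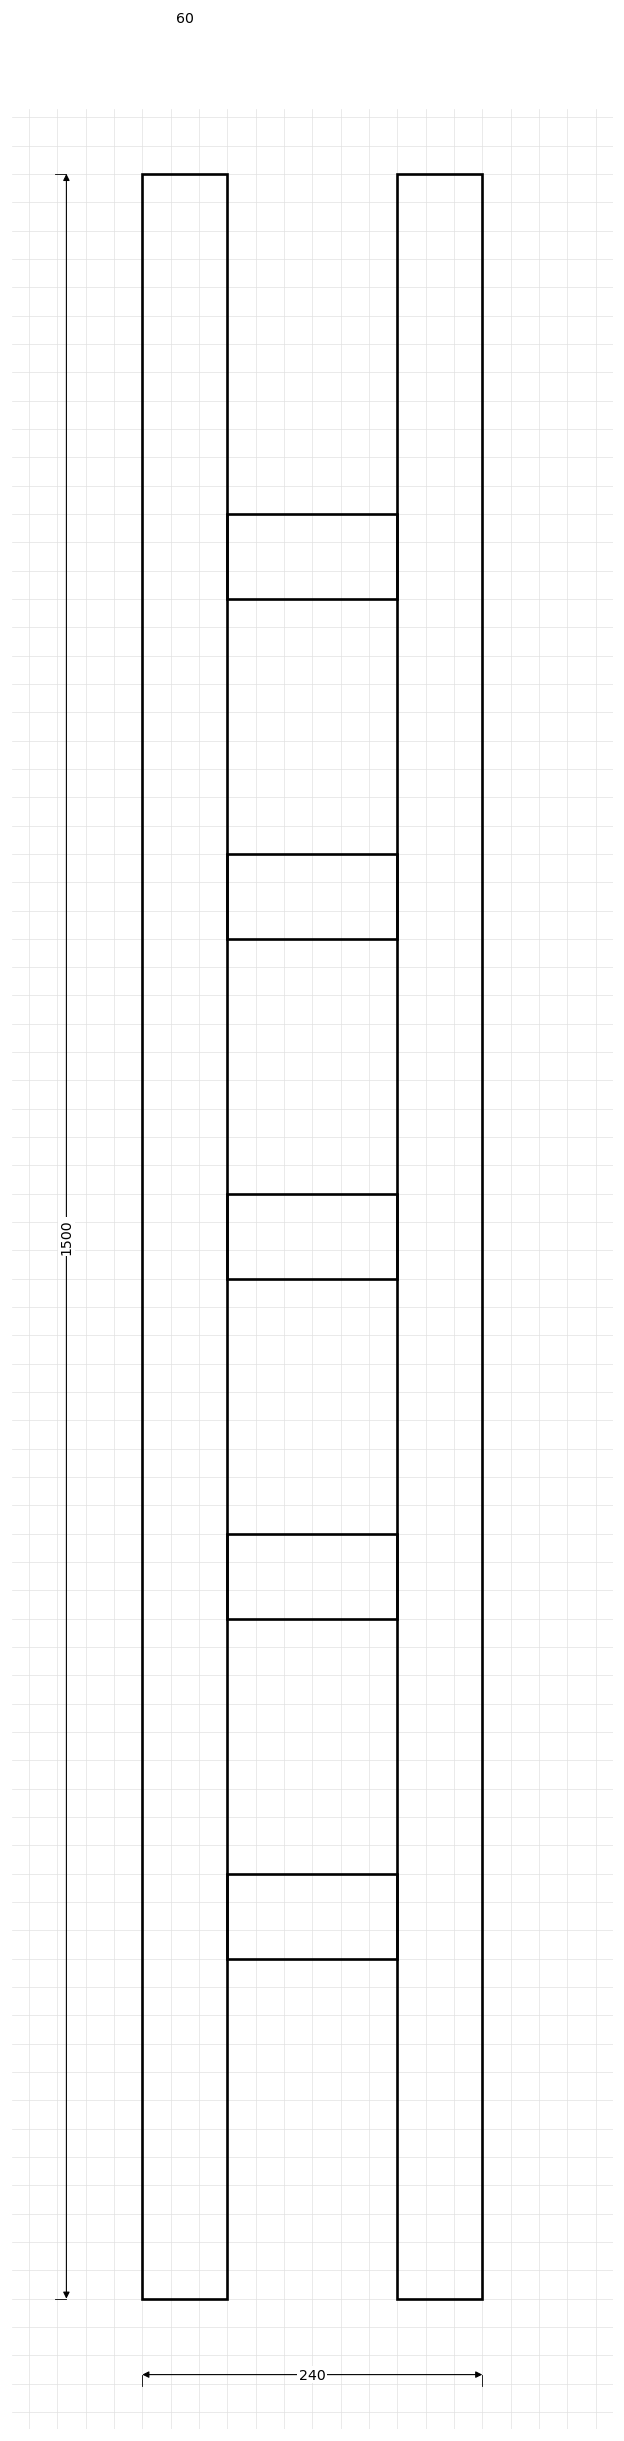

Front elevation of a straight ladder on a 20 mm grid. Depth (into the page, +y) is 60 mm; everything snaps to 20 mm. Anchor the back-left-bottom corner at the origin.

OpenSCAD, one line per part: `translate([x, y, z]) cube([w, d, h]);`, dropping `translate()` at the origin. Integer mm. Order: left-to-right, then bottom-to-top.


cube([60, 60, 1500]);
translate([60, 0, 240]) cube([120, 60, 60]);
translate([60, 0, 480]) cube([120, 60, 60]);
translate([60, 0, 720]) cube([120, 60, 60]);
translate([60, 0, 960]) cube([120, 60, 60]);
translate([60, 0, 1200]) cube([120, 60, 60]);
translate([180, 0, 0]) cube([60, 60, 1500]);


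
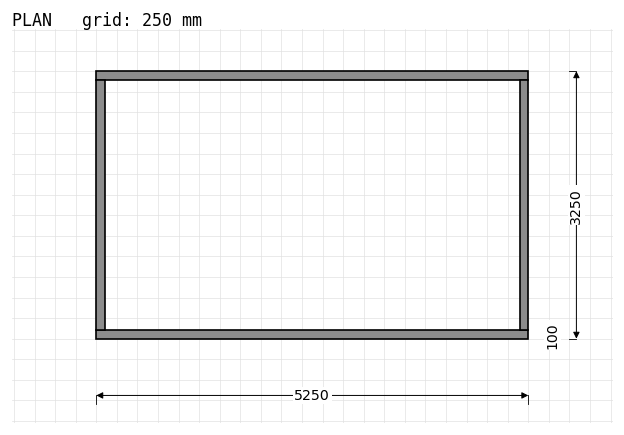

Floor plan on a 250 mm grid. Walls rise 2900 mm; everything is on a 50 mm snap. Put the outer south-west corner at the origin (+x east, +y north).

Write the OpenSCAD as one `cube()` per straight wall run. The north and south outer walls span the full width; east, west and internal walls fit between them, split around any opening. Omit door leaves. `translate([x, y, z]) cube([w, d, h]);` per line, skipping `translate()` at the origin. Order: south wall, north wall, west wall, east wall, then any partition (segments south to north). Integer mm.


cube([5250, 100, 2900]);
translate([0, 3150, 0]) cube([5250, 100, 2900]);
translate([0, 100, 0]) cube([100, 3050, 2900]);
translate([5150, 100, 0]) cube([100, 3050, 2900]);


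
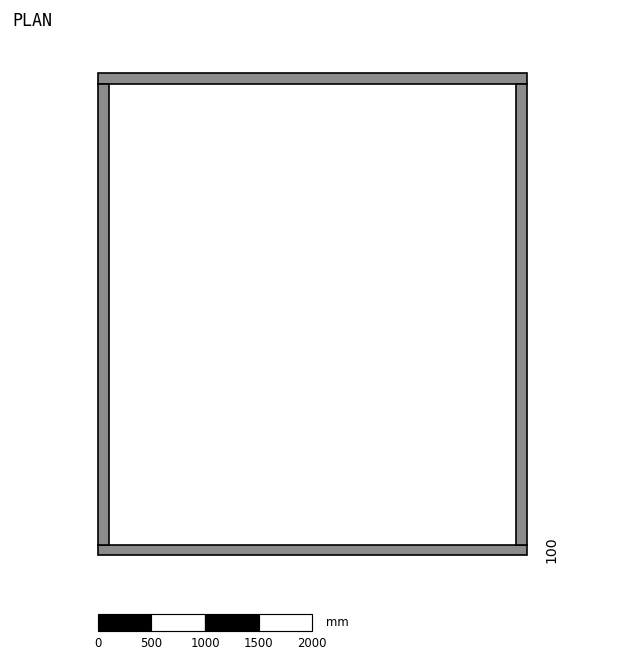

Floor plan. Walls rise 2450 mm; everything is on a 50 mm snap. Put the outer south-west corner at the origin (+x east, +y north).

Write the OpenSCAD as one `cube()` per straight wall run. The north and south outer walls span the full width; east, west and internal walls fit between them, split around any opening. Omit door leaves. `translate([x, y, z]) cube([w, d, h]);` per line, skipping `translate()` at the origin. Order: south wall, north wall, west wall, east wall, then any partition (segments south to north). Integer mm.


cube([4000, 100, 2450]);
translate([0, 4400, 0]) cube([4000, 100, 2450]);
translate([0, 100, 0]) cube([100, 4300, 2450]);
translate([3900, 100, 0]) cube([100, 4300, 2450]);


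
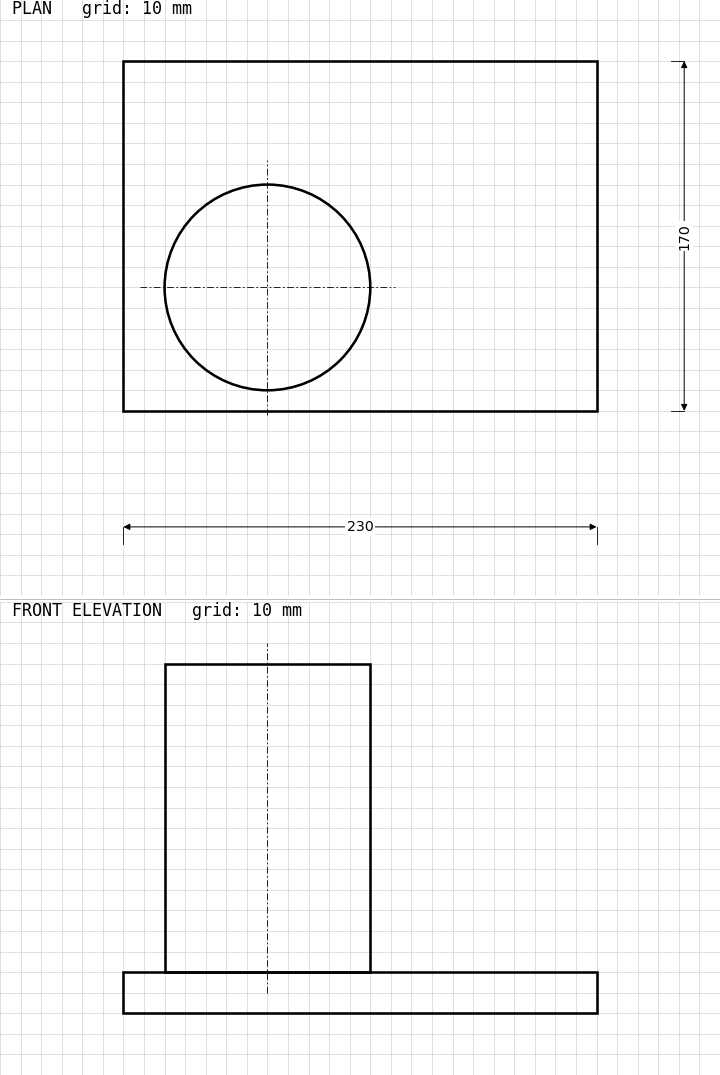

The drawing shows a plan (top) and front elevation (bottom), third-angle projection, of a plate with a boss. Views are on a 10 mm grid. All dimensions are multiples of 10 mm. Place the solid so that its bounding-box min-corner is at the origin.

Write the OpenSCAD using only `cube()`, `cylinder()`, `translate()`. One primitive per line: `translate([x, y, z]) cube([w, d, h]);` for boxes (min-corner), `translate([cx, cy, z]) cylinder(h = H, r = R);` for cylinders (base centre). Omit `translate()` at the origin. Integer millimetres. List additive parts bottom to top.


cube([230, 170, 20]);
translate([70, 60, 20]) cylinder(h = 150, r = 50);
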